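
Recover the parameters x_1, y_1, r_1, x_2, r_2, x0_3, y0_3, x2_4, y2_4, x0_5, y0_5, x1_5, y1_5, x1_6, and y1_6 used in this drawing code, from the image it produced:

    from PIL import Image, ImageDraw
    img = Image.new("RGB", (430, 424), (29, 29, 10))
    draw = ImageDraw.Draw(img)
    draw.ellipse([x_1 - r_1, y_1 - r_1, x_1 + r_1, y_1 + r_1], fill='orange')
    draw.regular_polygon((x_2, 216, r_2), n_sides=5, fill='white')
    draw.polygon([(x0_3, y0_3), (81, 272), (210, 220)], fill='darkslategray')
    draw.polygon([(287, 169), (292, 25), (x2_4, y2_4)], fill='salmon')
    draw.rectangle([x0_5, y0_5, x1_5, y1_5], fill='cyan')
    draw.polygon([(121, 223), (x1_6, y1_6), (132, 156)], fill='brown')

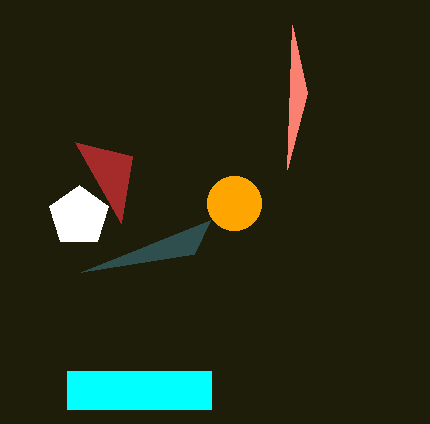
x_1 = 234, y_1 = 203, r_1 = 27, x_2 = 79, r_2 = 31, x0_3 = 194, y0_3 = 254, x2_4 = 307, y2_4 = 93, x0_5 = 67, y0_5 = 371, x1_5 = 211, y1_5 = 409, x1_6 = 75, y1_6 = 142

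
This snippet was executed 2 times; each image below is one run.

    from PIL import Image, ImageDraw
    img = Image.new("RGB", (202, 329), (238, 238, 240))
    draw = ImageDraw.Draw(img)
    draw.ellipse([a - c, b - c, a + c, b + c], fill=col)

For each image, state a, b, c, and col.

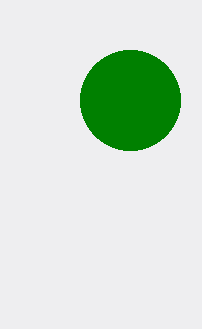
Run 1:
a = 130; b = 100; c = 50; col = 'green'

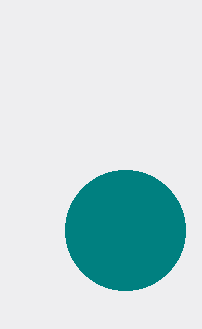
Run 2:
a = 125; b = 230; c = 60; col = 'teal'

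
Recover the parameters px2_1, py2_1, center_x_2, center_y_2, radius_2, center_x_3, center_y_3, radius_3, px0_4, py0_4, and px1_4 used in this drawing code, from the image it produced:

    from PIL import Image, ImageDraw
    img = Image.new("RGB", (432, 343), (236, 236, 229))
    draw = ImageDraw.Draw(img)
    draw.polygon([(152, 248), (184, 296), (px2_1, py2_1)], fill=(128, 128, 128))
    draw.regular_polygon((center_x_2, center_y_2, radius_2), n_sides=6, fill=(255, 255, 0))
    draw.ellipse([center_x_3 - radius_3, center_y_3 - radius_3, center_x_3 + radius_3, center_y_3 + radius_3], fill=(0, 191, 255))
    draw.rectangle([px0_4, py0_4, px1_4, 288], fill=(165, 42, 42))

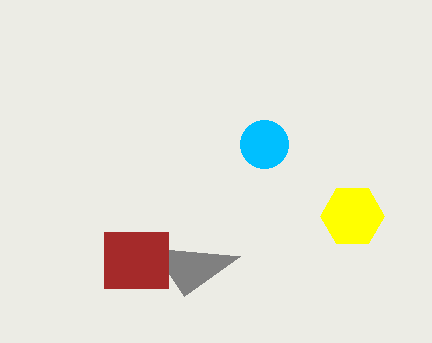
px2_1 = 240
py2_1 = 256
center_x_2 = 352
center_y_2 = 216
radius_2 = 32
center_x_3 = 264
center_y_3 = 144
radius_3 = 24
px0_4 = 104
py0_4 = 232
px1_4 = 168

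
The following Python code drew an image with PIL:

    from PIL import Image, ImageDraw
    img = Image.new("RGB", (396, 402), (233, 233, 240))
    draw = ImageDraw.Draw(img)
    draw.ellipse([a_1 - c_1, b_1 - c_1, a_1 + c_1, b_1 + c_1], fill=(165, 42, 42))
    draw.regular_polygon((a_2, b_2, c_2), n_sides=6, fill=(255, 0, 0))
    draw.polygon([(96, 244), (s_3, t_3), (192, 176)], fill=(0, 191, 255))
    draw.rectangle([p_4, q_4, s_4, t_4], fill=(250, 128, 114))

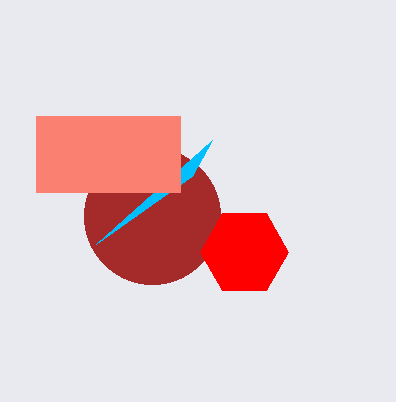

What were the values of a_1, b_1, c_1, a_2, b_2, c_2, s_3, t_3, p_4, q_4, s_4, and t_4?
a_1 = 152; b_1 = 216; c_1 = 68; a_2 = 244; b_2 = 252; c_2 = 44; s_3 = 212; t_3 = 140; p_4 = 36; q_4 = 116; s_4 = 180; t_4 = 192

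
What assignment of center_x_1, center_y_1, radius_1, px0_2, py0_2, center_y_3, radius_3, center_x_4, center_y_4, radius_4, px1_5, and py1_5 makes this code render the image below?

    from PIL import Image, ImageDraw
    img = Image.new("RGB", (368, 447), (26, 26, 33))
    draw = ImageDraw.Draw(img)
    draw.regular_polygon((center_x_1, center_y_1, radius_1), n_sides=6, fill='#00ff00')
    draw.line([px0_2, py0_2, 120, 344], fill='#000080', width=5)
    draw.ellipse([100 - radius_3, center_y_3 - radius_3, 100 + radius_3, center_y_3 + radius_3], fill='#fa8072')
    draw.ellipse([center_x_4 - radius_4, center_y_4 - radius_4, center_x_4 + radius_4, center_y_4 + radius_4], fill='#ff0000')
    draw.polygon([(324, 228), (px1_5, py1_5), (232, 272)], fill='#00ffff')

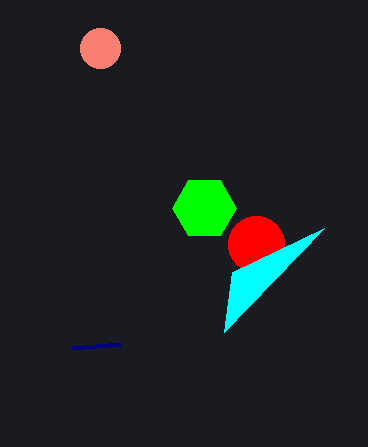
center_x_1 = 204; center_y_1 = 208; radius_1 = 32; px0_2 = 72; py0_2 = 348; center_y_3 = 48; radius_3 = 20; center_x_4 = 256; center_y_4 = 244; radius_4 = 28; px1_5 = 224; py1_5 = 332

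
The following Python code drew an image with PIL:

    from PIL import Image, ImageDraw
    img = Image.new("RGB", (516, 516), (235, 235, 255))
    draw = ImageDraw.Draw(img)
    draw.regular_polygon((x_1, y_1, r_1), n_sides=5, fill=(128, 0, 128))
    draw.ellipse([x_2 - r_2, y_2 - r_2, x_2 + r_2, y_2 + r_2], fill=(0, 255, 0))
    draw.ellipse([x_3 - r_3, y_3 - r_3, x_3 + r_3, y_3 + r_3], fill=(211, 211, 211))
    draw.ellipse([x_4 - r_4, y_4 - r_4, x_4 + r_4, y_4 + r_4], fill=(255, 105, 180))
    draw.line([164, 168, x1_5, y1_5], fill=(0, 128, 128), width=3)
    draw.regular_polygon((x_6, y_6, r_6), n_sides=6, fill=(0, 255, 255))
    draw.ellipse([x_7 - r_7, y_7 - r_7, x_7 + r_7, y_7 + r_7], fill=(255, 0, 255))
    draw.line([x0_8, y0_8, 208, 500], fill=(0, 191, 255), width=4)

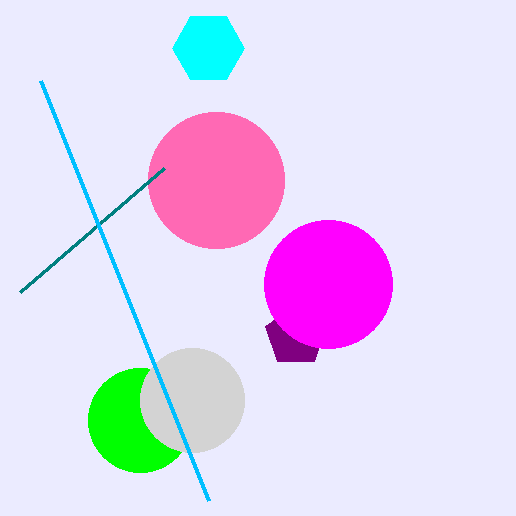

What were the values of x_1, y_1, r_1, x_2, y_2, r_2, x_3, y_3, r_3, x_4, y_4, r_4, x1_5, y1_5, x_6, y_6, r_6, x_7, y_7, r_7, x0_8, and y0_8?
x_1 = 296; y_1 = 336; r_1 = 32; x_2 = 140; y_2 = 420; r_2 = 52; x_3 = 192; y_3 = 400; r_3 = 52; x_4 = 216; y_4 = 180; r_4 = 68; x1_5 = 20; y1_5 = 292; x_6 = 208; y_6 = 48; r_6 = 36; x_7 = 328; y_7 = 284; r_7 = 64; x0_8 = 40; y0_8 = 80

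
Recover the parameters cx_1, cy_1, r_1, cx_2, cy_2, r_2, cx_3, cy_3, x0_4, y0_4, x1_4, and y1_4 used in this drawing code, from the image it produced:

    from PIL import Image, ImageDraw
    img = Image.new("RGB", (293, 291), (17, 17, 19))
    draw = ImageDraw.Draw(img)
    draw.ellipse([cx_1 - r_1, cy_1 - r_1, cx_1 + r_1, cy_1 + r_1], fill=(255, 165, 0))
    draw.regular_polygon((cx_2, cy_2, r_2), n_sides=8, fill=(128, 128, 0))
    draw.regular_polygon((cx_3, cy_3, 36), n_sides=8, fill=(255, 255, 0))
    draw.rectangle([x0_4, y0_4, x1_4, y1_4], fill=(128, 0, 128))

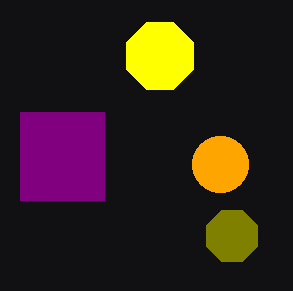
cx_1 = 220; cy_1 = 164; r_1 = 28; cx_2 = 232; cy_2 = 236; r_2 = 28; cx_3 = 160; cy_3 = 56; x0_4 = 20; y0_4 = 112; x1_4 = 104; y1_4 = 200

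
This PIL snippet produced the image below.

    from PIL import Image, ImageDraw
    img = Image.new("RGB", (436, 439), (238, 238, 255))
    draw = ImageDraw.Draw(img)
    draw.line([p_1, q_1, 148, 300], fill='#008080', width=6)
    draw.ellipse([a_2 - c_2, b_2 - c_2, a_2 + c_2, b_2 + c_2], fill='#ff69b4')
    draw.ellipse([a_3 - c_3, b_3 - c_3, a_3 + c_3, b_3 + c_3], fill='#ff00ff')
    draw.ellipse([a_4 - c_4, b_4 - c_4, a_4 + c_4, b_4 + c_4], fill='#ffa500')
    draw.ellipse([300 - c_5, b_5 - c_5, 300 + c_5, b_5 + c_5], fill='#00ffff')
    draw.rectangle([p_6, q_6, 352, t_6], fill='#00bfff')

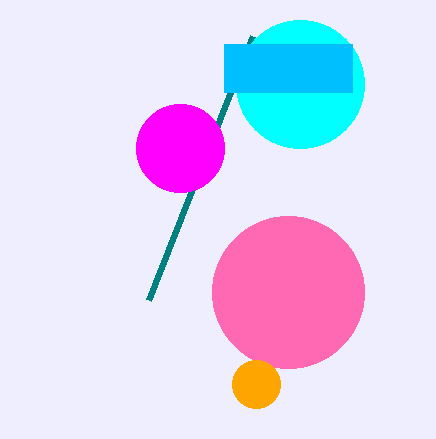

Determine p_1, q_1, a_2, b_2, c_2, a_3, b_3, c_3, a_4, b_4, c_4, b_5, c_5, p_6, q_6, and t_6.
p_1 = 252
q_1 = 36
a_2 = 288
b_2 = 292
c_2 = 76
a_3 = 180
b_3 = 148
c_3 = 44
a_4 = 256
b_4 = 384
c_4 = 24
b_5 = 84
c_5 = 64
p_6 = 224
q_6 = 44
t_6 = 92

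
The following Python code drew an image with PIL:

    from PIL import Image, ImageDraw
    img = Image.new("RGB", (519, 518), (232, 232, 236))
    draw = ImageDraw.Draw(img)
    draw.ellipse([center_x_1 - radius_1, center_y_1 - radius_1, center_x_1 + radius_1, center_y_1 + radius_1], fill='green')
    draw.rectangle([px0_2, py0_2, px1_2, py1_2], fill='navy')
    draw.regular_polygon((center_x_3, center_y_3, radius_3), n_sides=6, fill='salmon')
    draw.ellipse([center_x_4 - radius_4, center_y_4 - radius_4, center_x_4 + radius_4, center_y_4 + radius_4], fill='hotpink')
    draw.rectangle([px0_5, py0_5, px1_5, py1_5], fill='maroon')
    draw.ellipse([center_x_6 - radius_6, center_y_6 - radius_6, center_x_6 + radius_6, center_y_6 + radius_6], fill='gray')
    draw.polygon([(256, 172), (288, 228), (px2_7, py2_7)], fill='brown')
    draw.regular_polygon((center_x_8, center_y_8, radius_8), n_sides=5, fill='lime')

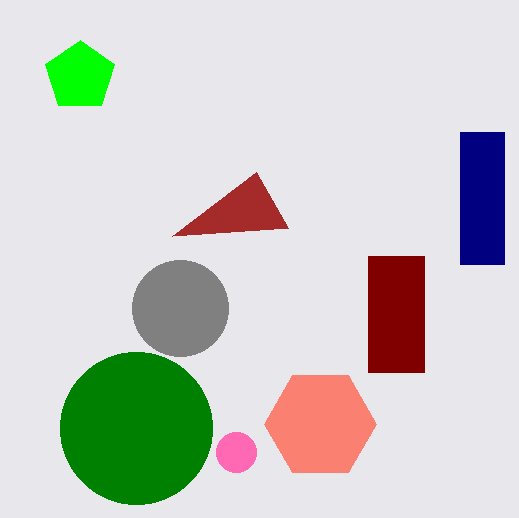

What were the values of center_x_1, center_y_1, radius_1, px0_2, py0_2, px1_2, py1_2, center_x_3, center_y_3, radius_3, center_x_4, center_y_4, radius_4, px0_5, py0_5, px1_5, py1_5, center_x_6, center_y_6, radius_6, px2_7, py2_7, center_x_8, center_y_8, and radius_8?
center_x_1 = 136
center_y_1 = 428
radius_1 = 76
px0_2 = 460
py0_2 = 132
px1_2 = 504
py1_2 = 264
center_x_3 = 320
center_y_3 = 424
radius_3 = 56
center_x_4 = 236
center_y_4 = 452
radius_4 = 20
px0_5 = 368
py0_5 = 256
px1_5 = 424
py1_5 = 372
center_x_6 = 180
center_y_6 = 308
radius_6 = 48
px2_7 = 172
py2_7 = 236
center_x_8 = 80
center_y_8 = 76
radius_8 = 36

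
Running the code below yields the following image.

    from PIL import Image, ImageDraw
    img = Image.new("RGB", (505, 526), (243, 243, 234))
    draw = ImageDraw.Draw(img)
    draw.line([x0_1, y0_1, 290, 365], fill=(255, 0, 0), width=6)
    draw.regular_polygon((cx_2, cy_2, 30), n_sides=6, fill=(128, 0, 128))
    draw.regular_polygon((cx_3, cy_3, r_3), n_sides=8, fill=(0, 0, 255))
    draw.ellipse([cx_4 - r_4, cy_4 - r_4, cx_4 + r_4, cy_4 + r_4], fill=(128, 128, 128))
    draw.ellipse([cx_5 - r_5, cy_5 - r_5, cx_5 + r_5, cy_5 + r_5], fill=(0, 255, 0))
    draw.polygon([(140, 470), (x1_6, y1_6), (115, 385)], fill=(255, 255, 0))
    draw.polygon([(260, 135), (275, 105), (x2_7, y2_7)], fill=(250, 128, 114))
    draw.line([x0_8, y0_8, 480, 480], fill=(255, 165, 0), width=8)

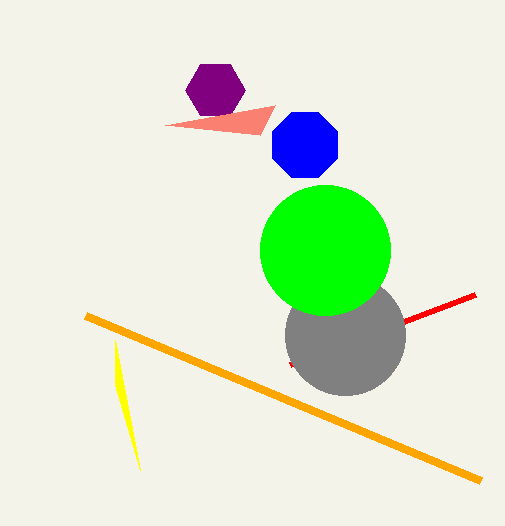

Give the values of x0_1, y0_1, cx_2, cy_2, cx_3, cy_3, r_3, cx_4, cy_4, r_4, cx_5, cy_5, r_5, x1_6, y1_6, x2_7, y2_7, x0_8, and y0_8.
x0_1 = 475
y0_1 = 295
cx_2 = 215
cy_2 = 90
cx_3 = 305
cy_3 = 145
r_3 = 35
cx_4 = 345
cy_4 = 335
r_4 = 60
cx_5 = 325
cy_5 = 250
r_5 = 65
x1_6 = 115
y1_6 = 340
x2_7 = 165
y2_7 = 125
x0_8 = 85
y0_8 = 315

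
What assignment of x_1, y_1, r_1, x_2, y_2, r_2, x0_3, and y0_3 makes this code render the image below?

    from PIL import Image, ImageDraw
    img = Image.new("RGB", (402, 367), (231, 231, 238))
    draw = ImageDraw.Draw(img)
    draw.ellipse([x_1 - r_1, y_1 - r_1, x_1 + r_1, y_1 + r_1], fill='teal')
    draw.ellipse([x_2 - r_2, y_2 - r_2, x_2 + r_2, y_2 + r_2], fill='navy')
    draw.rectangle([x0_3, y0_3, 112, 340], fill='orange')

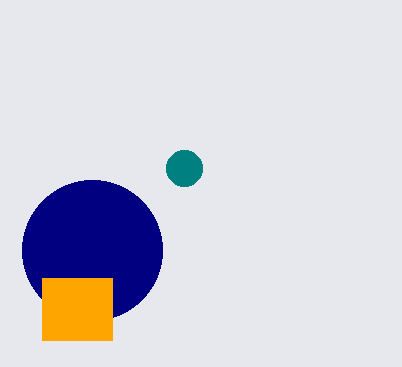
x_1 = 184
y_1 = 168
r_1 = 18
x_2 = 92
y_2 = 250
r_2 = 70
x0_3 = 42
y0_3 = 278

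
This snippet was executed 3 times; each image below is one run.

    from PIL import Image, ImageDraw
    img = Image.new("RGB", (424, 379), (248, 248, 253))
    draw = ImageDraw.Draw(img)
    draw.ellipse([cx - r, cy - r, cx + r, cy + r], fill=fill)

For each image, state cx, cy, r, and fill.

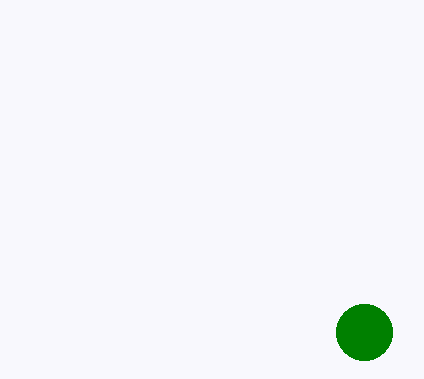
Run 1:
cx = 364; cy = 332; r = 28; fill = 'green'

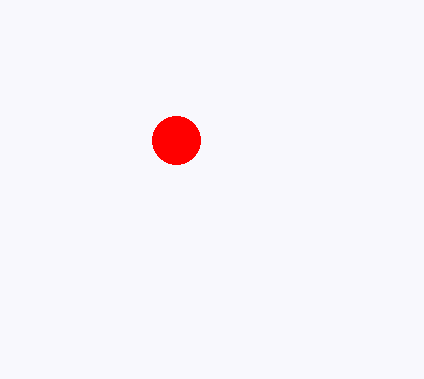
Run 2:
cx = 176
cy = 140
r = 24
fill = 'red'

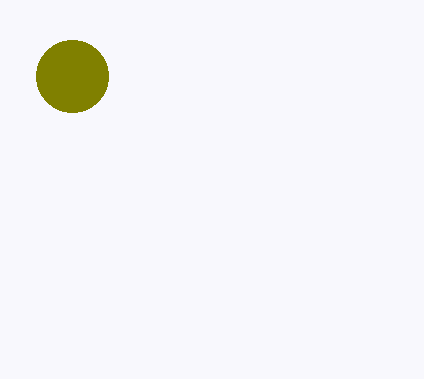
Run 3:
cx = 72, cy = 76, r = 36, fill = 'olive'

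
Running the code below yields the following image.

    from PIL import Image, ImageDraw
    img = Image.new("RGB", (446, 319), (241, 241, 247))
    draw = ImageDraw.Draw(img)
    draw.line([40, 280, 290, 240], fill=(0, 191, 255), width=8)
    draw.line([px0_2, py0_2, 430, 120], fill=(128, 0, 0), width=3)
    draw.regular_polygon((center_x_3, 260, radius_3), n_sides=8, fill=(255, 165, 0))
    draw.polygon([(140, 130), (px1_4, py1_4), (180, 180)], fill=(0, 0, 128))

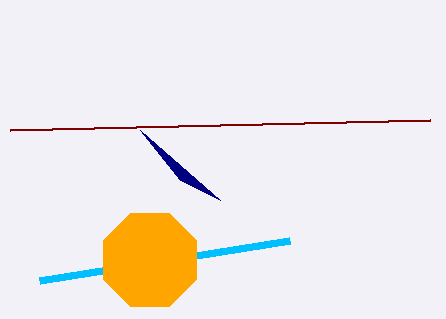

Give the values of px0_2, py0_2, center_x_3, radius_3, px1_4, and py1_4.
px0_2 = 10; py0_2 = 130; center_x_3 = 150; radius_3 = 50; px1_4 = 220; py1_4 = 200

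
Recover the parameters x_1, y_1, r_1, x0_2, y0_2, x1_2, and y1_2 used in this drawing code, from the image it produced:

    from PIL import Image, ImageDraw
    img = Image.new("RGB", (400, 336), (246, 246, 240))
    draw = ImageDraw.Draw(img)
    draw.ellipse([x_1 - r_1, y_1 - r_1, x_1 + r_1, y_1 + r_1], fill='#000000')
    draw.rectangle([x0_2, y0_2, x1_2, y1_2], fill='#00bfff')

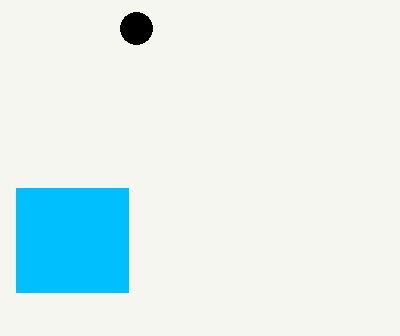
x_1 = 136, y_1 = 28, r_1 = 16, x0_2 = 16, y0_2 = 188, x1_2 = 128, y1_2 = 292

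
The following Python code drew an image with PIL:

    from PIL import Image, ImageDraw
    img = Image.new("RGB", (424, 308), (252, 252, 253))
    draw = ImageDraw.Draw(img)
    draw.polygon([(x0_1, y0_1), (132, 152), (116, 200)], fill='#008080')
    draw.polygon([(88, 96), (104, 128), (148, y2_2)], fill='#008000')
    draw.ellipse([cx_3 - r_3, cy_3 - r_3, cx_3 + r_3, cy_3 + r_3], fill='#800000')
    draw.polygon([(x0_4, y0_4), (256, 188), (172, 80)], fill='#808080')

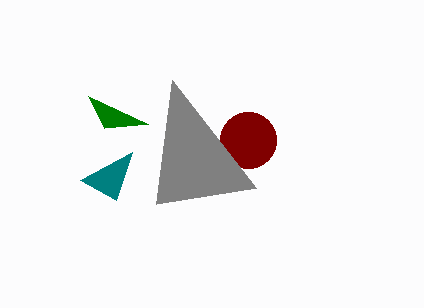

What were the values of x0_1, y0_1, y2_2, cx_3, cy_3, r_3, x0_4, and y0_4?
x0_1 = 80, y0_1 = 180, y2_2 = 124, cx_3 = 248, cy_3 = 140, r_3 = 28, x0_4 = 156, y0_4 = 204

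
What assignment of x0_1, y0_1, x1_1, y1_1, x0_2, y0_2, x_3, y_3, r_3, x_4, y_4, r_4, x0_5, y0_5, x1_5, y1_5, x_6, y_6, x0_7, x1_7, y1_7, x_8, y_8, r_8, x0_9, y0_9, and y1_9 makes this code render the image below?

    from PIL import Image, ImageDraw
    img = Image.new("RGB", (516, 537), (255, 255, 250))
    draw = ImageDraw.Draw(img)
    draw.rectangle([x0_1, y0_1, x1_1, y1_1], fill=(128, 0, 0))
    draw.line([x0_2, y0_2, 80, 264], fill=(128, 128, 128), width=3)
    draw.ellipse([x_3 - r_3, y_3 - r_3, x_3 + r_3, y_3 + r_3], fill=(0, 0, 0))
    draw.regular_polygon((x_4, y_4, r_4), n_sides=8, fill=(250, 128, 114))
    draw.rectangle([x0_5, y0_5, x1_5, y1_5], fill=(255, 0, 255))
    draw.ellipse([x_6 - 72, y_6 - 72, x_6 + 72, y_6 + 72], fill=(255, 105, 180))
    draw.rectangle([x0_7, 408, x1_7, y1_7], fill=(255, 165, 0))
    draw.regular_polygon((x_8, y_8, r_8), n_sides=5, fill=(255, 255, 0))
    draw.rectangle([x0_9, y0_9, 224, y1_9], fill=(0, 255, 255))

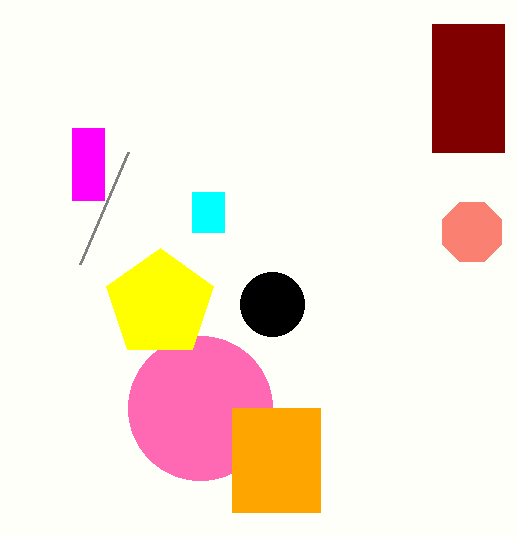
x0_1 = 432, y0_1 = 24, x1_1 = 504, y1_1 = 152, x0_2 = 128, y0_2 = 152, x_3 = 272, y_3 = 304, r_3 = 32, x_4 = 472, y_4 = 232, r_4 = 32, x0_5 = 72, y0_5 = 128, x1_5 = 104, y1_5 = 200, x_6 = 200, y_6 = 408, x0_7 = 232, x1_7 = 320, y1_7 = 512, x_8 = 160, y_8 = 304, r_8 = 56, x0_9 = 192, y0_9 = 192, y1_9 = 232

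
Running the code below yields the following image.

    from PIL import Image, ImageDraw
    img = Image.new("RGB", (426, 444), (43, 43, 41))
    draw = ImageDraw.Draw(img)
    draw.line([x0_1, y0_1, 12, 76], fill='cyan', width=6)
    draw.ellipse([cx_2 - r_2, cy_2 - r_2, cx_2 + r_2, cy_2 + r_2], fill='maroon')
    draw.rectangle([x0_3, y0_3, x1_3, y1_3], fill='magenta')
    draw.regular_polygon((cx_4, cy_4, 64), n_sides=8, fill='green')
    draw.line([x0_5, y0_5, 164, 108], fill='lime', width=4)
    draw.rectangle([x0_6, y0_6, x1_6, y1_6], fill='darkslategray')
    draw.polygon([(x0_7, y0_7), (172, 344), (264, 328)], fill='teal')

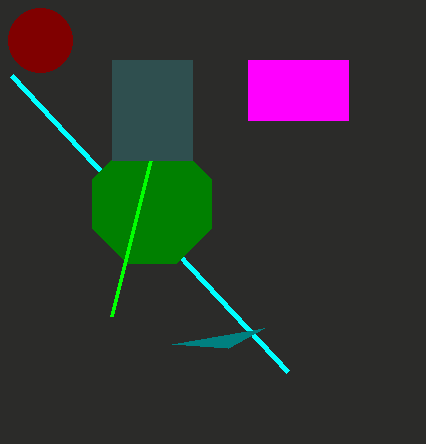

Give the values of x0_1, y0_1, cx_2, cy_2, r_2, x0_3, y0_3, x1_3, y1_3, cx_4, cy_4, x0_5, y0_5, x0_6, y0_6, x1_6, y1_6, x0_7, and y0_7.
x0_1 = 288, y0_1 = 372, cx_2 = 40, cy_2 = 40, r_2 = 32, x0_3 = 248, y0_3 = 60, x1_3 = 348, y1_3 = 120, cx_4 = 152, cy_4 = 204, x0_5 = 112, y0_5 = 316, x0_6 = 112, y0_6 = 60, x1_6 = 192, y1_6 = 160, x0_7 = 228, y0_7 = 348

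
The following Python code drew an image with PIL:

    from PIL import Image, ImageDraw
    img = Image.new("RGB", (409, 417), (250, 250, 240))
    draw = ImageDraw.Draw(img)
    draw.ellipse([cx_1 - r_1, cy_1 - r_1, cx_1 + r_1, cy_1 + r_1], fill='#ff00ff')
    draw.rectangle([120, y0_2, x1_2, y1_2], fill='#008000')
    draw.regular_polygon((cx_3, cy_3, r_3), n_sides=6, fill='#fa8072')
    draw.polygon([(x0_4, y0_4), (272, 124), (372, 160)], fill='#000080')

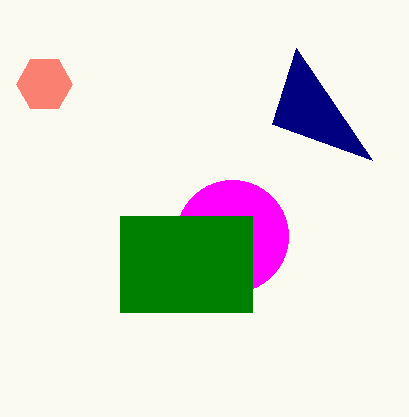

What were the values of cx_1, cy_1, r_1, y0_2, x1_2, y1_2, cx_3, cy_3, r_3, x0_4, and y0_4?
cx_1 = 232; cy_1 = 236; r_1 = 56; y0_2 = 216; x1_2 = 252; y1_2 = 312; cx_3 = 44; cy_3 = 84; r_3 = 28; x0_4 = 296; y0_4 = 48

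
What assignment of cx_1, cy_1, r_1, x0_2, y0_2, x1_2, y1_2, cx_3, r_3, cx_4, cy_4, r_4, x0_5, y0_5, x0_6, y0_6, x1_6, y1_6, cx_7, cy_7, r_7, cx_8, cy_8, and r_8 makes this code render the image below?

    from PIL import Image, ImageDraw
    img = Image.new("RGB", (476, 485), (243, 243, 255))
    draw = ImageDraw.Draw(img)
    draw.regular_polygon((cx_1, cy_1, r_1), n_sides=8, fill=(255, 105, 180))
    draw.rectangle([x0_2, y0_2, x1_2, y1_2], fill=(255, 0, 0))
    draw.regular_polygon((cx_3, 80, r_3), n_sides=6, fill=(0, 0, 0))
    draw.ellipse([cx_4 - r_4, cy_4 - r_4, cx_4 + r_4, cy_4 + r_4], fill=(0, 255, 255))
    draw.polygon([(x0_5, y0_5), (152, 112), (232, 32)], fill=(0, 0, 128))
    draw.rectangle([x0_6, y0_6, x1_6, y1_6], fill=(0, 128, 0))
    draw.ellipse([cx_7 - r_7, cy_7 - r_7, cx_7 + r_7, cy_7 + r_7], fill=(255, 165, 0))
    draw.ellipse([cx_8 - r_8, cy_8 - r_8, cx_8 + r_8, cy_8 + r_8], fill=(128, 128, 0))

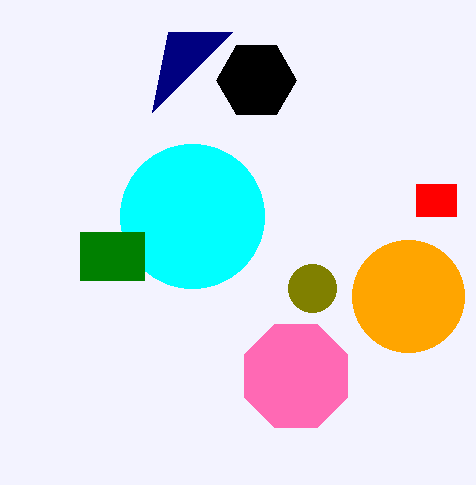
cx_1 = 296, cy_1 = 376, r_1 = 56, x0_2 = 416, y0_2 = 184, x1_2 = 456, y1_2 = 216, cx_3 = 256, r_3 = 40, cx_4 = 192, cy_4 = 216, r_4 = 72, x0_5 = 168, y0_5 = 32, x0_6 = 80, y0_6 = 232, x1_6 = 144, y1_6 = 280, cx_7 = 408, cy_7 = 296, r_7 = 56, cx_8 = 312, cy_8 = 288, r_8 = 24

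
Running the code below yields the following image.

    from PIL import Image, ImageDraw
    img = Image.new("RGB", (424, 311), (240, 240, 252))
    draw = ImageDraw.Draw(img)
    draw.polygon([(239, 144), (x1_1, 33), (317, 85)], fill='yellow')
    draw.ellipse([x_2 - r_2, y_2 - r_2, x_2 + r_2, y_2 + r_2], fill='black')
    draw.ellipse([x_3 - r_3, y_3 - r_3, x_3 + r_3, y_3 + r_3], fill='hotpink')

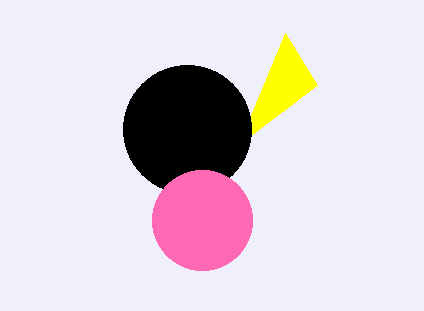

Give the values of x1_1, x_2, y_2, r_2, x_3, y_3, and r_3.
x1_1 = 285
x_2 = 187
y_2 = 129
r_2 = 64
x_3 = 202
y_3 = 220
r_3 = 50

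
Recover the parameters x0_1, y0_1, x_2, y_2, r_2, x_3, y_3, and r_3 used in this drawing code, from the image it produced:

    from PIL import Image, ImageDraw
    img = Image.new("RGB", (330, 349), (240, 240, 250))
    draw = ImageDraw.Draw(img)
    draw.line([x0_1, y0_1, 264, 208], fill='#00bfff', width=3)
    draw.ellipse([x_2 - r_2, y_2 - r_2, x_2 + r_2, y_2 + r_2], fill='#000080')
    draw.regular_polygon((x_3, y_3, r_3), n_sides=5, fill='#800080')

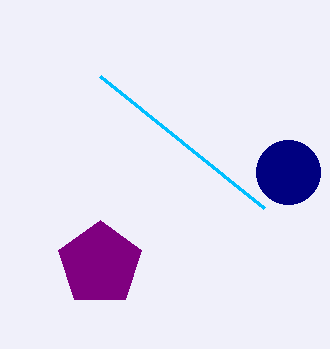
x0_1 = 100
y0_1 = 76
x_2 = 288
y_2 = 172
r_2 = 32
x_3 = 100
y_3 = 264
r_3 = 44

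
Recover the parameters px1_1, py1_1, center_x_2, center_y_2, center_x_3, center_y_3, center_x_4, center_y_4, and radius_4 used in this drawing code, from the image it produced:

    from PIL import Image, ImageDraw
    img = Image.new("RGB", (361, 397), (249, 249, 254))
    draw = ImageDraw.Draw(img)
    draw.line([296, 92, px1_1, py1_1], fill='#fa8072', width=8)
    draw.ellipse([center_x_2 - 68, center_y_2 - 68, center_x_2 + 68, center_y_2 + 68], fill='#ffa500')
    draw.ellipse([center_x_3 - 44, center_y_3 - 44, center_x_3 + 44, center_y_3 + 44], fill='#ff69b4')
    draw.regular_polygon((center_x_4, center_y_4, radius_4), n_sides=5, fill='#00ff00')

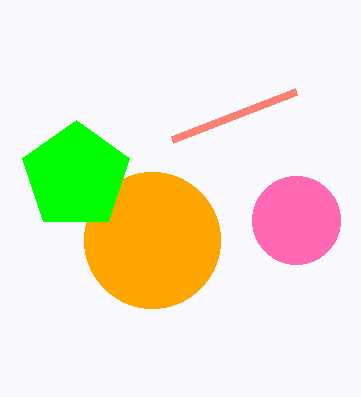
px1_1 = 172, py1_1 = 140, center_x_2 = 152, center_y_2 = 240, center_x_3 = 296, center_y_3 = 220, center_x_4 = 76, center_y_4 = 176, radius_4 = 56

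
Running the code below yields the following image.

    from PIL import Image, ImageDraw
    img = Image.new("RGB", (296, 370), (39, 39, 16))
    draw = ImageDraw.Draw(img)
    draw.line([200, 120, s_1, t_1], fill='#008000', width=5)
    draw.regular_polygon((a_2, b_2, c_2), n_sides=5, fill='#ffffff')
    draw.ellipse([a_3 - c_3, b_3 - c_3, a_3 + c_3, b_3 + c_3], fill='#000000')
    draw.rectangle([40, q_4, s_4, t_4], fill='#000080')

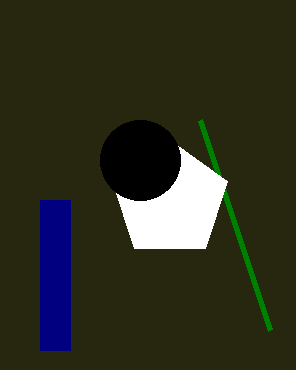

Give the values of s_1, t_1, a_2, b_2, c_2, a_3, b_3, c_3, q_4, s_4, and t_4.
s_1 = 270
t_1 = 330
a_2 = 170
b_2 = 200
c_2 = 60
a_3 = 140
b_3 = 160
c_3 = 40
q_4 = 200
s_4 = 70
t_4 = 350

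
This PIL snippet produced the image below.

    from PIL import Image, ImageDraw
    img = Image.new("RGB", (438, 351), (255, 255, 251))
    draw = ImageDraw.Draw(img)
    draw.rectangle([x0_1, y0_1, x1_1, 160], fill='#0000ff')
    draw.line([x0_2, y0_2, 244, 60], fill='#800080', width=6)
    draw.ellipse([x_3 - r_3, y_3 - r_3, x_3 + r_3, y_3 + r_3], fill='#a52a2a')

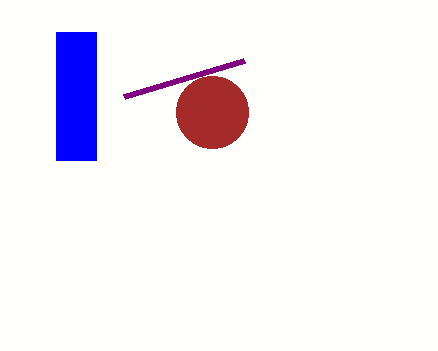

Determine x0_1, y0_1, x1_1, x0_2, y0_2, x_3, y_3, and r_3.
x0_1 = 56, y0_1 = 32, x1_1 = 96, x0_2 = 124, y0_2 = 96, x_3 = 212, y_3 = 112, r_3 = 36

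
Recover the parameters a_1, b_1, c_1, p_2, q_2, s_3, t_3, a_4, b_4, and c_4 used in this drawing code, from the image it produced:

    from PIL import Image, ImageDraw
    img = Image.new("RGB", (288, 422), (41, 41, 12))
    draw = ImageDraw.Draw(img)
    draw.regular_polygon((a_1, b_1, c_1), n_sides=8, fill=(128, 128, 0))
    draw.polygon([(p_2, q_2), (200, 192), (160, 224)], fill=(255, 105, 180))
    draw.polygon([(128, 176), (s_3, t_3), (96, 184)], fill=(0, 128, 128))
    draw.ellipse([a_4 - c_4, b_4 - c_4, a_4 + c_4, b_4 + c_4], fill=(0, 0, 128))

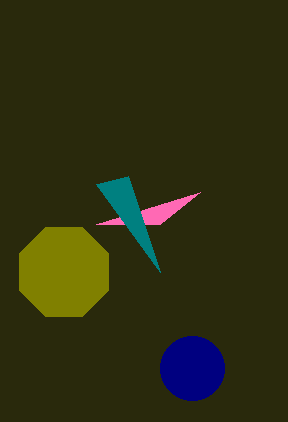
a_1 = 64
b_1 = 272
c_1 = 48
p_2 = 96
q_2 = 224
s_3 = 160
t_3 = 272
a_4 = 192
b_4 = 368
c_4 = 32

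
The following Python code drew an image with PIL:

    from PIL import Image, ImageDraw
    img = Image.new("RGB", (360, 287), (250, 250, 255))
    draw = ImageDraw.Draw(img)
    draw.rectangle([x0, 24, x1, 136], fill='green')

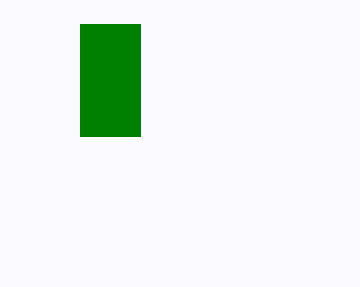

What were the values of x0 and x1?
x0 = 80, x1 = 140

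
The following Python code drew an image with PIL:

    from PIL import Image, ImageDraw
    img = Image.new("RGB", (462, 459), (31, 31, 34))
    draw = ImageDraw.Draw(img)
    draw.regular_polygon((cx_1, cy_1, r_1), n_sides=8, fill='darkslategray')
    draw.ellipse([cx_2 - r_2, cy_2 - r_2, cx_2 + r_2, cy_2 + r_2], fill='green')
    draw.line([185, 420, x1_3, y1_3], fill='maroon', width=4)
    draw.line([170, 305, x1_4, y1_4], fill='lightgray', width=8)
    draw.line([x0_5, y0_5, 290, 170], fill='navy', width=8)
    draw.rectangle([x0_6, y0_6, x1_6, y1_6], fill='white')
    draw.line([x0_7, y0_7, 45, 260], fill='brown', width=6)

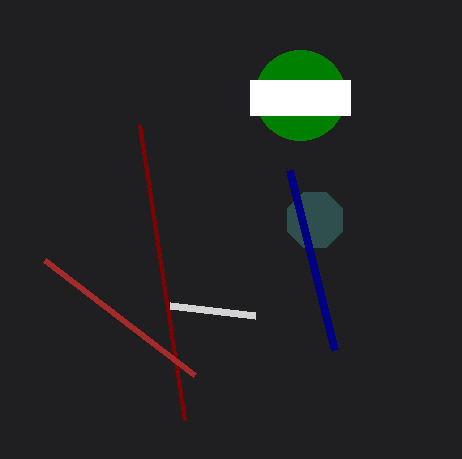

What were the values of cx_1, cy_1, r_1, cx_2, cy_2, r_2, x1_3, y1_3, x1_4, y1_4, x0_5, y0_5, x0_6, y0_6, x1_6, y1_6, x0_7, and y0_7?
cx_1 = 315; cy_1 = 220; r_1 = 30; cx_2 = 300; cy_2 = 95; r_2 = 45; x1_3 = 140; y1_3 = 125; x1_4 = 255; y1_4 = 315; x0_5 = 335; y0_5 = 350; x0_6 = 250; y0_6 = 80; x1_6 = 350; y1_6 = 115; x0_7 = 195; y0_7 = 375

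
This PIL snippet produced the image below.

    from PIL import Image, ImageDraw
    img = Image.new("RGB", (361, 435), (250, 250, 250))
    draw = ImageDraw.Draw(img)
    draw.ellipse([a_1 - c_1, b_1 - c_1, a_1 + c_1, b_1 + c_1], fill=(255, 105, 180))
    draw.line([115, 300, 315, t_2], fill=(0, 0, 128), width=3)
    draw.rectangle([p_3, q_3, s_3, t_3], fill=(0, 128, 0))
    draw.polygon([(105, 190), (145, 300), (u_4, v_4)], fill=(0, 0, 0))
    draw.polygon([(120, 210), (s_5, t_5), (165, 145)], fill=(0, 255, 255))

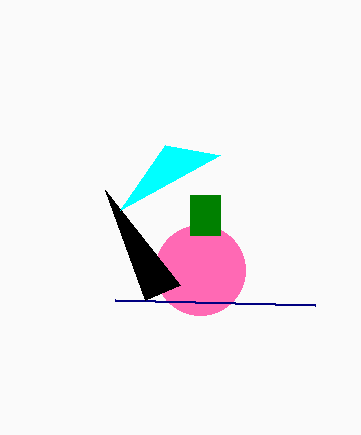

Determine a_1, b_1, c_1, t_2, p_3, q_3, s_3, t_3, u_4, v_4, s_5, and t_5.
a_1 = 200; b_1 = 270; c_1 = 45; t_2 = 305; p_3 = 190; q_3 = 195; s_3 = 220; t_3 = 235; u_4 = 180; v_4 = 285; s_5 = 220; t_5 = 155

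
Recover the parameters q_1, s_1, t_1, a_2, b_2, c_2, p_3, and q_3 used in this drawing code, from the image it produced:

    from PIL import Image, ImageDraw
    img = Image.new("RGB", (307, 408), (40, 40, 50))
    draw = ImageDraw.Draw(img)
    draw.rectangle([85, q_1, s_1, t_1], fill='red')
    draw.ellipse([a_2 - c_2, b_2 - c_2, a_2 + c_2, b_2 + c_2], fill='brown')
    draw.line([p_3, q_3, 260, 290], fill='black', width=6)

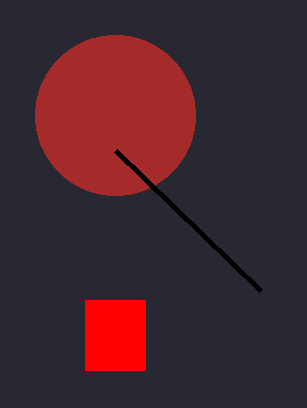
q_1 = 300, s_1 = 145, t_1 = 370, a_2 = 115, b_2 = 115, c_2 = 80, p_3 = 115, q_3 = 150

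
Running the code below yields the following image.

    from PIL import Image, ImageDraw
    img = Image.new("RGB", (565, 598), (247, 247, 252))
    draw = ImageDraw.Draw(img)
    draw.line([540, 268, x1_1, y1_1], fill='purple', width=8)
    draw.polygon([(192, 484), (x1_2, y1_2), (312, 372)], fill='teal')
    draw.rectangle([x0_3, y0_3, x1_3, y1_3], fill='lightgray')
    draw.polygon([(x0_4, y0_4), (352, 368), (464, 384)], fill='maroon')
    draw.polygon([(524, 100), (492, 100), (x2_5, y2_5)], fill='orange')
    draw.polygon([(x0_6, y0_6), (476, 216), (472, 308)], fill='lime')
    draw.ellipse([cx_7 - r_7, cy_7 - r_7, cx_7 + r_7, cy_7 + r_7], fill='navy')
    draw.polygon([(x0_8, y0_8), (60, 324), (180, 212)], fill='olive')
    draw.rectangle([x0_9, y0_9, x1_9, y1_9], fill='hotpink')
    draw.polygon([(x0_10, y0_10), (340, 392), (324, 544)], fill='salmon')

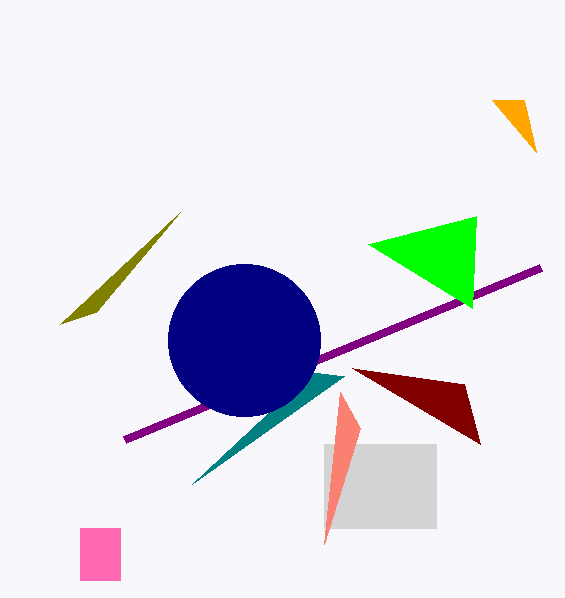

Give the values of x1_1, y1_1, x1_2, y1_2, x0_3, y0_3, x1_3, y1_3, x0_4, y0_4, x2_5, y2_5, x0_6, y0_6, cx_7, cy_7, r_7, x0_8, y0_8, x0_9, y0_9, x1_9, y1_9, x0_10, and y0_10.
x1_1 = 124
y1_1 = 440
x1_2 = 344
y1_2 = 376
x0_3 = 324
y0_3 = 444
x1_3 = 436
y1_3 = 528
x0_4 = 480
y0_4 = 444
x2_5 = 536
y2_5 = 152
x0_6 = 368
y0_6 = 244
cx_7 = 244
cy_7 = 340
r_7 = 76
x0_8 = 96
y0_8 = 312
x0_9 = 80
y0_9 = 528
x1_9 = 120
y1_9 = 580
x0_10 = 360
y0_10 = 428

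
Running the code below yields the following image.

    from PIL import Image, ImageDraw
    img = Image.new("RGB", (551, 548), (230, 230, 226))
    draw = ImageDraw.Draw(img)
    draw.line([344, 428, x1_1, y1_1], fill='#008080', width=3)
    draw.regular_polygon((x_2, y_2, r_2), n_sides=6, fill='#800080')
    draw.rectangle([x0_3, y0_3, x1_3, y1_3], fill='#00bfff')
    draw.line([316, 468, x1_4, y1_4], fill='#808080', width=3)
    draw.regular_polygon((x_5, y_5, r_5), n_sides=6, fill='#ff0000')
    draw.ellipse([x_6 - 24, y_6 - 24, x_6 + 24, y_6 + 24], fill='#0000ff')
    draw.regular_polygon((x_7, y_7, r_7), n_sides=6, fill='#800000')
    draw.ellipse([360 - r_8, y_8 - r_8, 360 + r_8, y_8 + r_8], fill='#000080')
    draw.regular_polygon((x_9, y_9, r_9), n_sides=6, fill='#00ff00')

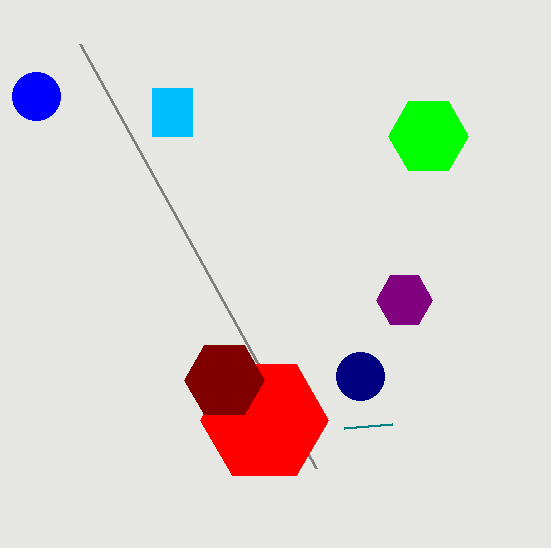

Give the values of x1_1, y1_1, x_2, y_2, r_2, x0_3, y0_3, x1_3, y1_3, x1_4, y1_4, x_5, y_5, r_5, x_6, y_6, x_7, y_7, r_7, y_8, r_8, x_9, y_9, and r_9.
x1_1 = 392
y1_1 = 424
x_2 = 404
y_2 = 300
r_2 = 28
x0_3 = 152
y0_3 = 88
x1_3 = 192
y1_3 = 136
x1_4 = 80
y1_4 = 44
x_5 = 264
y_5 = 420
r_5 = 64
x_6 = 36
y_6 = 96
x_7 = 224
y_7 = 380
r_7 = 40
y_8 = 376
r_8 = 24
x_9 = 428
y_9 = 136
r_9 = 40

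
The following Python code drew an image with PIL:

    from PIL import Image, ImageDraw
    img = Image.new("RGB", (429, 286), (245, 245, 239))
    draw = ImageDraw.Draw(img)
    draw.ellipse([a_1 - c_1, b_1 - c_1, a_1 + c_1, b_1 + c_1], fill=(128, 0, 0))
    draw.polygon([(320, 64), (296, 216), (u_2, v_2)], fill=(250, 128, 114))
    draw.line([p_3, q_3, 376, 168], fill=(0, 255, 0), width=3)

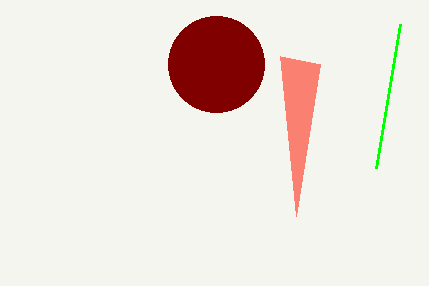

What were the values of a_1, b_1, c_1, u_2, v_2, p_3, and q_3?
a_1 = 216
b_1 = 64
c_1 = 48
u_2 = 280
v_2 = 56
p_3 = 400
q_3 = 24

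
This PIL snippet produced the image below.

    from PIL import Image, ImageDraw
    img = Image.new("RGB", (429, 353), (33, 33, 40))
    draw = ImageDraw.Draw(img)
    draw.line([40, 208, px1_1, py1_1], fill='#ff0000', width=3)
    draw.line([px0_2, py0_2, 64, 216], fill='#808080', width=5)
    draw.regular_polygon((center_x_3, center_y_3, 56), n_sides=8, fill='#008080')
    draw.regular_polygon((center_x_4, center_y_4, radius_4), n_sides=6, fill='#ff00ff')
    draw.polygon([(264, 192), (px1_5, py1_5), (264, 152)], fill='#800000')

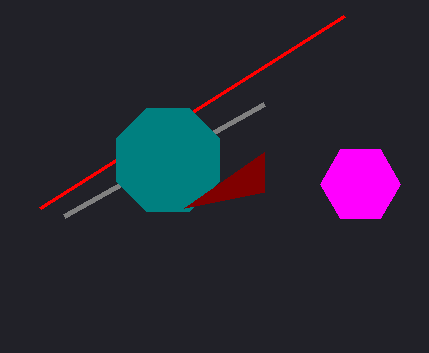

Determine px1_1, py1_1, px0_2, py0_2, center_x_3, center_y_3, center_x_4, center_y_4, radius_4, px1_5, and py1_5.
px1_1 = 344, py1_1 = 16, px0_2 = 264, py0_2 = 104, center_x_3 = 168, center_y_3 = 160, center_x_4 = 360, center_y_4 = 184, radius_4 = 40, px1_5 = 184, py1_5 = 208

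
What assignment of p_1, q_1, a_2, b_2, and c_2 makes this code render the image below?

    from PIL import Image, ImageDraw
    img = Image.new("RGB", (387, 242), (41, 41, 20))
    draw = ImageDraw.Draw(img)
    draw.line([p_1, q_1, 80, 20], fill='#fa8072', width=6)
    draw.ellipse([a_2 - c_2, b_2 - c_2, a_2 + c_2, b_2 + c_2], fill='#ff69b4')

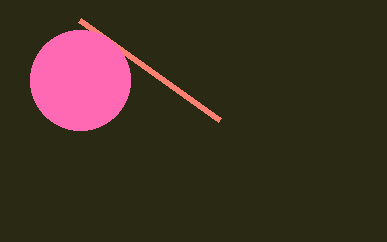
p_1 = 220, q_1 = 120, a_2 = 80, b_2 = 80, c_2 = 50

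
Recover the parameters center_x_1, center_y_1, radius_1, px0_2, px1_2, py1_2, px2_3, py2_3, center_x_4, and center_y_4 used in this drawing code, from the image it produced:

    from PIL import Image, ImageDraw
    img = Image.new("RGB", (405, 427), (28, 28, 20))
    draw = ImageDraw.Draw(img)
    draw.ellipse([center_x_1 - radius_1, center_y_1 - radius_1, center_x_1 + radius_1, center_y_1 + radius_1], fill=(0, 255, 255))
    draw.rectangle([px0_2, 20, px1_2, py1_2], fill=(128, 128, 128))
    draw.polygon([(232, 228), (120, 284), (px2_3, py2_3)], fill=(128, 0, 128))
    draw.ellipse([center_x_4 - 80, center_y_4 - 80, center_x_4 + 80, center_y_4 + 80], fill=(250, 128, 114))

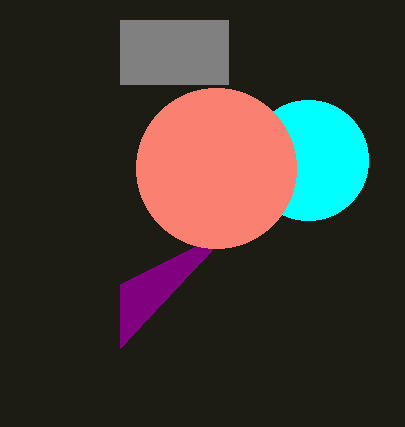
center_x_1 = 308
center_y_1 = 160
radius_1 = 60
px0_2 = 120
px1_2 = 228
py1_2 = 84
px2_3 = 120
py2_3 = 348
center_x_4 = 216
center_y_4 = 168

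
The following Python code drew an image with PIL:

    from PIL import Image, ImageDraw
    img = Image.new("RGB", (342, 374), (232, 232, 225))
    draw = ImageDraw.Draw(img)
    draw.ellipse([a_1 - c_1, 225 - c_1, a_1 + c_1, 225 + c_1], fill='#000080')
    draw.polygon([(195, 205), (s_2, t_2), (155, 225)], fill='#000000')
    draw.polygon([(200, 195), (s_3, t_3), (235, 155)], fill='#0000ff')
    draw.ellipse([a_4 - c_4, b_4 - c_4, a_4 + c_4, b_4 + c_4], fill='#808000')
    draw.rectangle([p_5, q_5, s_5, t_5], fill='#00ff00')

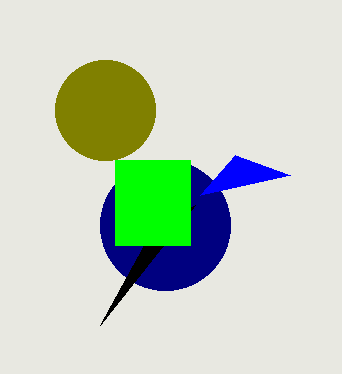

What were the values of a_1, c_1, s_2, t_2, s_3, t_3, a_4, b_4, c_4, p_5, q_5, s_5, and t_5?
a_1 = 165
c_1 = 65
s_2 = 100
t_2 = 325
s_3 = 290
t_3 = 175
a_4 = 105
b_4 = 110
c_4 = 50
p_5 = 115
q_5 = 160
s_5 = 190
t_5 = 245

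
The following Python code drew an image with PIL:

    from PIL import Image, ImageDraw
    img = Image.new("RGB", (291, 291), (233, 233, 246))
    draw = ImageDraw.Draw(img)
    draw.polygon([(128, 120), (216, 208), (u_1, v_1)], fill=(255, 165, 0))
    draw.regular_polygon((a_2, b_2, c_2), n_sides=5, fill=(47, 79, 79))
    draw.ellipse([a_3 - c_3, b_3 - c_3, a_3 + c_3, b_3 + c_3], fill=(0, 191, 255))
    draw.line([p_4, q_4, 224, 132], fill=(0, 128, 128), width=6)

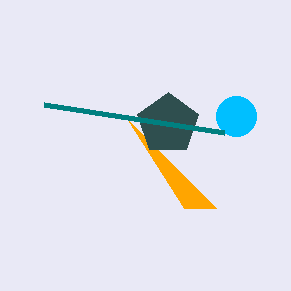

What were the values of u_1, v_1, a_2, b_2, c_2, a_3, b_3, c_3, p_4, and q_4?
u_1 = 184
v_1 = 208
a_2 = 168
b_2 = 124
c_2 = 32
a_3 = 236
b_3 = 116
c_3 = 20
p_4 = 44
q_4 = 104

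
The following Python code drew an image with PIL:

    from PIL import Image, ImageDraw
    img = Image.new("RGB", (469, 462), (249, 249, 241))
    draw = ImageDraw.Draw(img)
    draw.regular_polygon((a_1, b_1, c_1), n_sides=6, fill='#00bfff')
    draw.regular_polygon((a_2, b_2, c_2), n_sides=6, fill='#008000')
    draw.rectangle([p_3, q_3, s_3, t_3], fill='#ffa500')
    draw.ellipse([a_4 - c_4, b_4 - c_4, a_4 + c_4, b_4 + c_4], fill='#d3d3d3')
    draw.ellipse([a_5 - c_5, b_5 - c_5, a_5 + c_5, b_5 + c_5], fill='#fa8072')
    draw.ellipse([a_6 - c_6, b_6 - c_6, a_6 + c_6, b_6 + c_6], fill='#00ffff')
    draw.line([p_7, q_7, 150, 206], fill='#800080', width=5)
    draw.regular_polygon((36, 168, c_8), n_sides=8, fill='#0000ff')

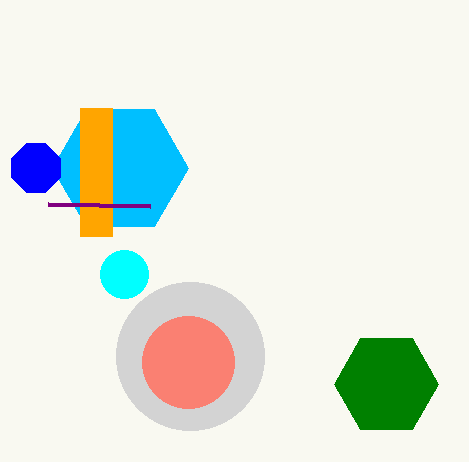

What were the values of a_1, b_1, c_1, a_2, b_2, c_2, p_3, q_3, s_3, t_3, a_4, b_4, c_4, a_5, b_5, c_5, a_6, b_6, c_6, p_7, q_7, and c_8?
a_1 = 120
b_1 = 168
c_1 = 68
a_2 = 386
b_2 = 384
c_2 = 52
p_3 = 80
q_3 = 108
s_3 = 112
t_3 = 236
a_4 = 190
b_4 = 356
c_4 = 74
a_5 = 188
b_5 = 362
c_5 = 46
a_6 = 124
b_6 = 274
c_6 = 24
p_7 = 48
q_7 = 204
c_8 = 26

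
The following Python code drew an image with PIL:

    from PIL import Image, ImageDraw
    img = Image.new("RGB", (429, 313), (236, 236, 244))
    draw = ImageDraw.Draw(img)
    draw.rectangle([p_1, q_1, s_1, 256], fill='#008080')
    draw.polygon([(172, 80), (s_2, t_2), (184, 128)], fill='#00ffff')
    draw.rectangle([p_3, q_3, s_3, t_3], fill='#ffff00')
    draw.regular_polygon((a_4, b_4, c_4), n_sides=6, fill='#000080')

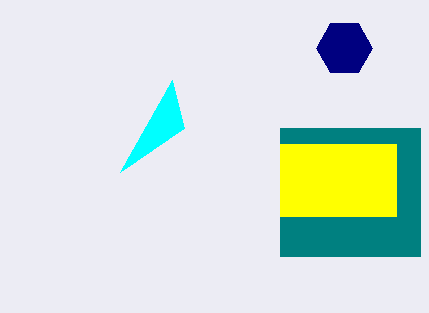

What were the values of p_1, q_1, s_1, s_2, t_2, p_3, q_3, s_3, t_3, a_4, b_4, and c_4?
p_1 = 280, q_1 = 128, s_1 = 420, s_2 = 120, t_2 = 172, p_3 = 280, q_3 = 144, s_3 = 396, t_3 = 216, a_4 = 344, b_4 = 48, c_4 = 28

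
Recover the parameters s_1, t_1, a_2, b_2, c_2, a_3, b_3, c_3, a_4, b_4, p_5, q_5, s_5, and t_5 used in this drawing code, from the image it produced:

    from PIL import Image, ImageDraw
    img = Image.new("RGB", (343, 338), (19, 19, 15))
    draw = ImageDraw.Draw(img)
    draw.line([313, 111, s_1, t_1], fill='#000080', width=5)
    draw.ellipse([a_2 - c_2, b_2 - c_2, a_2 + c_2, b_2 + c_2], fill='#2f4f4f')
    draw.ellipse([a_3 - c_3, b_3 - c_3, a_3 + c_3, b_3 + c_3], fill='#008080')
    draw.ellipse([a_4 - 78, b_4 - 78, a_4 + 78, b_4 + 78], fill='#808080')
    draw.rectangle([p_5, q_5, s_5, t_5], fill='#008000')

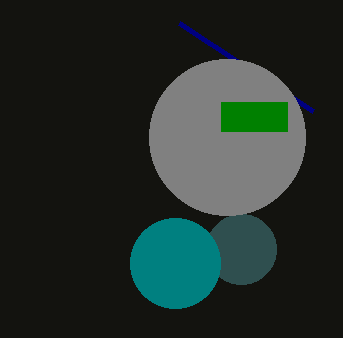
s_1 = 179, t_1 = 23, a_2 = 241, b_2 = 249, c_2 = 35, a_3 = 175, b_3 = 263, c_3 = 45, a_4 = 227, b_4 = 137, p_5 = 221, q_5 = 102, s_5 = 287, t_5 = 131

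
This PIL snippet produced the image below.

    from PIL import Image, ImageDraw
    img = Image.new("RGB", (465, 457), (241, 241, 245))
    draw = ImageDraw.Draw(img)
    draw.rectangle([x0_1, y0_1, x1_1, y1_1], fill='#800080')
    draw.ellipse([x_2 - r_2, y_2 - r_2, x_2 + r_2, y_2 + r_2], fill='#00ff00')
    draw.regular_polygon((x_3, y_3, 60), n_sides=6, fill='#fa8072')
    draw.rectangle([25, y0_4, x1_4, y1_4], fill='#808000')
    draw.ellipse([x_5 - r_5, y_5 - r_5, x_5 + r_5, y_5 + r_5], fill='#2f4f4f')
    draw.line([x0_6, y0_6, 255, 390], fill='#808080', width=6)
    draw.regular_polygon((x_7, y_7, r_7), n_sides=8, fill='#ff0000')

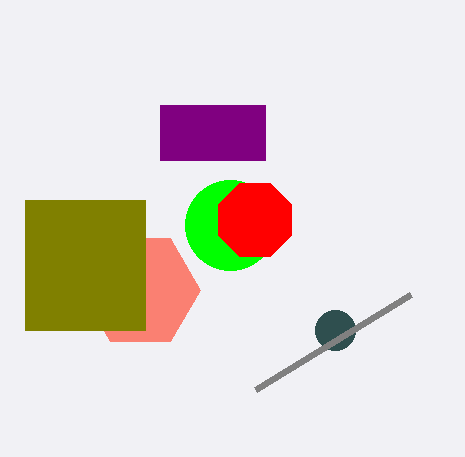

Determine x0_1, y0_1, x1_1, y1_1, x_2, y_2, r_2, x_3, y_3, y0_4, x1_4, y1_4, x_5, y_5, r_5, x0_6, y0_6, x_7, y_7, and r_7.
x0_1 = 160; y0_1 = 105; x1_1 = 265; y1_1 = 160; x_2 = 230; y_2 = 225; r_2 = 45; x_3 = 140; y_3 = 290; y0_4 = 200; x1_4 = 145; y1_4 = 330; x_5 = 335; y_5 = 330; r_5 = 20; x0_6 = 410; y0_6 = 295; x_7 = 255; y_7 = 220; r_7 = 40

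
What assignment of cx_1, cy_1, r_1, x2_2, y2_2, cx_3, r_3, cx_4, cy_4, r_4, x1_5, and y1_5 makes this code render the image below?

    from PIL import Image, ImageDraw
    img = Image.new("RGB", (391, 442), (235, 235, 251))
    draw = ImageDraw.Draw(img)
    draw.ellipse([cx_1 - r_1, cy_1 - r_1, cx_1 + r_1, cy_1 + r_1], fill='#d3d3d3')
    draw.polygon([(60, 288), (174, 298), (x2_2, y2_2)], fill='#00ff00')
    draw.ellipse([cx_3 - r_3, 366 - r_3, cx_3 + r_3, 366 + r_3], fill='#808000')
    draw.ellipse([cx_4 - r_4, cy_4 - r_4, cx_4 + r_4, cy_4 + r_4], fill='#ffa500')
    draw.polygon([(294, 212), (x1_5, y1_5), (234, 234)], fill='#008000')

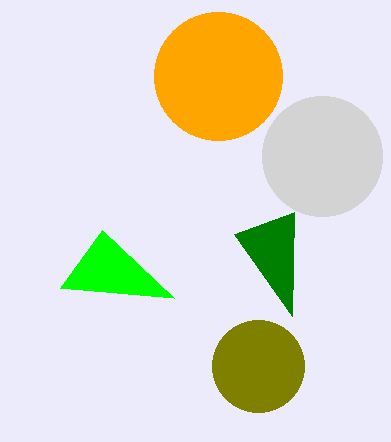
cx_1 = 322
cy_1 = 156
r_1 = 60
x2_2 = 102
y2_2 = 230
cx_3 = 258
r_3 = 46
cx_4 = 218
cy_4 = 76
r_4 = 64
x1_5 = 292
y1_5 = 316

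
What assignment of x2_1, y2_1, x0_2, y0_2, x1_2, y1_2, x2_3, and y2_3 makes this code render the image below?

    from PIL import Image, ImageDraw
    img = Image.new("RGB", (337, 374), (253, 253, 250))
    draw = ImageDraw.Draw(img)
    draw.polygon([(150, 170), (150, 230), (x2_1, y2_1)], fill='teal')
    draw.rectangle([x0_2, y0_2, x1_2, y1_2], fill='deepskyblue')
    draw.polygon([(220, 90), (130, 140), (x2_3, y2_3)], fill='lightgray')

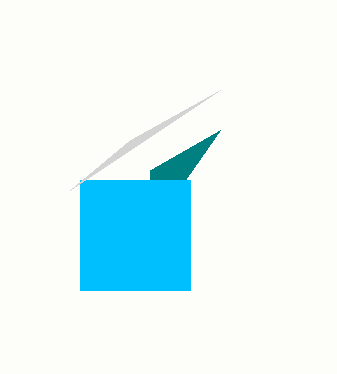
x2_1 = 220
y2_1 = 130
x0_2 = 80
y0_2 = 180
x1_2 = 190
y1_2 = 290
x2_3 = 70
y2_3 = 190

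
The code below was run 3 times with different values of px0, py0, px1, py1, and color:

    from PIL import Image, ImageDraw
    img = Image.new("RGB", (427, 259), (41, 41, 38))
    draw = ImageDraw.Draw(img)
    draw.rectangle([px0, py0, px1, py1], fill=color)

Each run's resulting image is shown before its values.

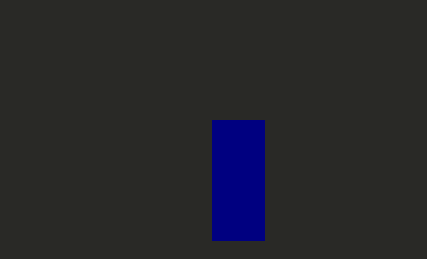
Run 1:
px0 = 212
py0 = 120
px1 = 264
py1 = 240
color = 'navy'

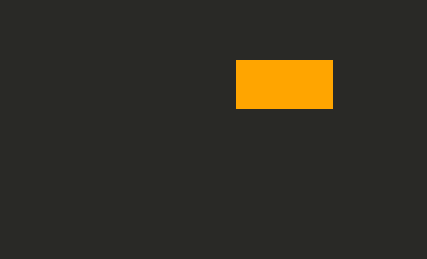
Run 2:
px0 = 236; py0 = 60; px1 = 332; py1 = 108; color = 'orange'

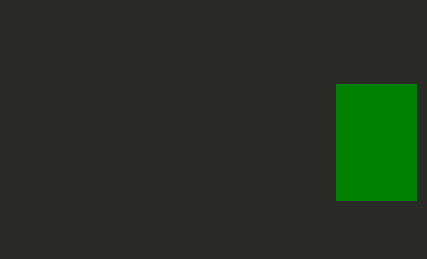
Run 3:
px0 = 336, py0 = 84, px1 = 416, py1 = 200, color = 'green'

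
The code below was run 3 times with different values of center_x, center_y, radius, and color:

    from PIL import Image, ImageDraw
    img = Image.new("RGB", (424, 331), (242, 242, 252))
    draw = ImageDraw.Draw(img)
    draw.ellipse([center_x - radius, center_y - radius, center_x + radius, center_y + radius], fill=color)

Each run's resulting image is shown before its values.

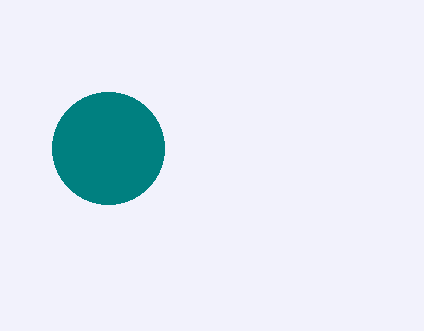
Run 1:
center_x = 108
center_y = 148
radius = 56
color = 'teal'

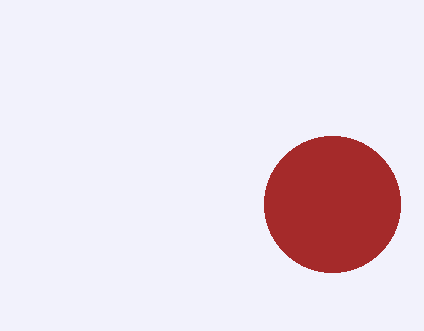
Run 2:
center_x = 332
center_y = 204
radius = 68
color = 'brown'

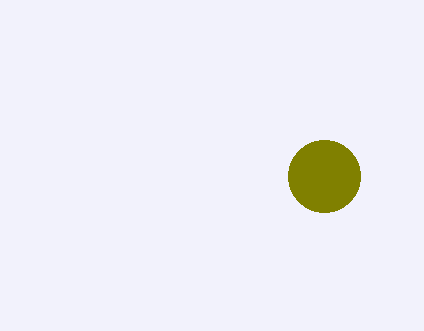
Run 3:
center_x = 324; center_y = 176; radius = 36; color = 'olive'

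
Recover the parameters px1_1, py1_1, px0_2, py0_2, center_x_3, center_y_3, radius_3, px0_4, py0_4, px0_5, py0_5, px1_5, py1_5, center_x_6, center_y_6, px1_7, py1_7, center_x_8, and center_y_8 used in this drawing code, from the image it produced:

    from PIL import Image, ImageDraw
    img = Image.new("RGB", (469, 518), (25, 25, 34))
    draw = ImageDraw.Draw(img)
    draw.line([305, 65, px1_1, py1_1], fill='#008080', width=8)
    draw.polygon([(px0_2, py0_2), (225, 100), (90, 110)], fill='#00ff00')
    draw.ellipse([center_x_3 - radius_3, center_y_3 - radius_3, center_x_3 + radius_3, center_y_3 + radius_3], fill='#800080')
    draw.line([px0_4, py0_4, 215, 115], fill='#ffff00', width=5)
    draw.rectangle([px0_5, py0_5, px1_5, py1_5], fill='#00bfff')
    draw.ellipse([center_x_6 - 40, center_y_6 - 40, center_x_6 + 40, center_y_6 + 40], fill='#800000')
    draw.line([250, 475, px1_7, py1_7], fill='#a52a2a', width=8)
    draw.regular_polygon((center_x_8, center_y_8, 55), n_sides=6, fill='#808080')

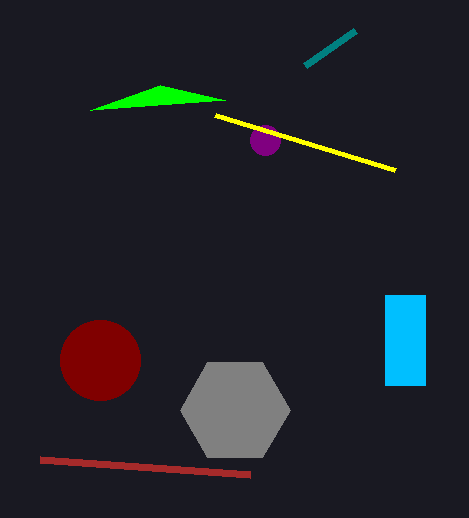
px1_1 = 355; py1_1 = 30; px0_2 = 160; py0_2 = 85; center_x_3 = 265; center_y_3 = 140; radius_3 = 15; px0_4 = 395; py0_4 = 170; px0_5 = 385; py0_5 = 295; px1_5 = 425; py1_5 = 385; center_x_6 = 100; center_y_6 = 360; px1_7 = 40; py1_7 = 460; center_x_8 = 235; center_y_8 = 410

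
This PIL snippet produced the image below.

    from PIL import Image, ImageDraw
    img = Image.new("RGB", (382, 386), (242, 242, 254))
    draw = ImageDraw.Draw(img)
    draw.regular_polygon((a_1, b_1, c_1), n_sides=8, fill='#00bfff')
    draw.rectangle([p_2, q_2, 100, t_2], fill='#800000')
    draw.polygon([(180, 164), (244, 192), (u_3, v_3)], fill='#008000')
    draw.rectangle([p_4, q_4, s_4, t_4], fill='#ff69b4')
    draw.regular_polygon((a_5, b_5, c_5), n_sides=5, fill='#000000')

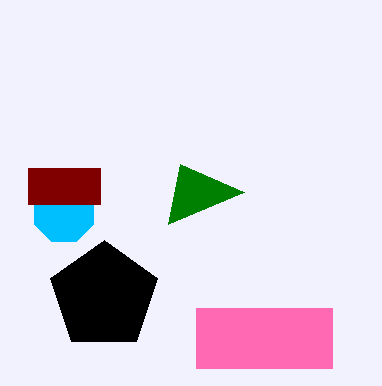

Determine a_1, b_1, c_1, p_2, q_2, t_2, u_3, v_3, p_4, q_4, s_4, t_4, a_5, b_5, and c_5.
a_1 = 64
b_1 = 212
c_1 = 32
p_2 = 28
q_2 = 168
t_2 = 204
u_3 = 168
v_3 = 224
p_4 = 196
q_4 = 308
s_4 = 332
t_4 = 368
a_5 = 104
b_5 = 296
c_5 = 56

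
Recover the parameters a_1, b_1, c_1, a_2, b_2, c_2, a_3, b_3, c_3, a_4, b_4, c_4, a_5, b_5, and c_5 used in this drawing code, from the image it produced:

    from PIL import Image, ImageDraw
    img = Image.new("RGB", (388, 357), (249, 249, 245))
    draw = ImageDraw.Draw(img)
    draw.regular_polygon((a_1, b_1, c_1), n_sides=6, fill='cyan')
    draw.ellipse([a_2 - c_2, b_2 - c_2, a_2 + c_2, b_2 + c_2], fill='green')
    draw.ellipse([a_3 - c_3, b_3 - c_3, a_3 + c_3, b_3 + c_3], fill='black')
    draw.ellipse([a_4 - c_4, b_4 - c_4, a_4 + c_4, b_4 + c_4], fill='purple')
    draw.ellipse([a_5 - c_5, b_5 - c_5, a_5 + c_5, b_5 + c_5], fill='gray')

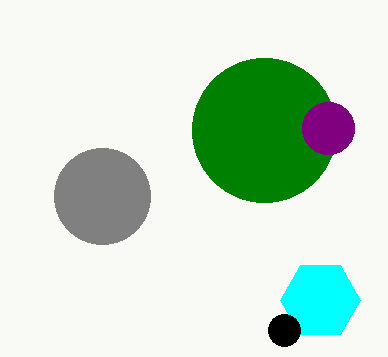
a_1 = 320; b_1 = 300; c_1 = 40; a_2 = 264; b_2 = 130; c_2 = 72; a_3 = 284; b_3 = 330; c_3 = 16; a_4 = 328; b_4 = 128; c_4 = 26; a_5 = 102; b_5 = 196; c_5 = 48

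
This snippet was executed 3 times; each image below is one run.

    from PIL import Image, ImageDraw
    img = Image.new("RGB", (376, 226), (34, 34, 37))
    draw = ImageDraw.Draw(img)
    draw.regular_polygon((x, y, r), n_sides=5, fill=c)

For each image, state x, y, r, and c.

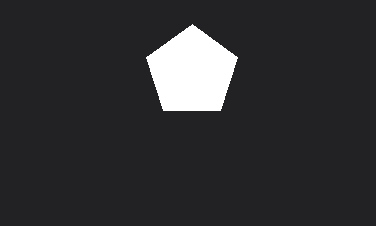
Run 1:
x = 192; y = 72; r = 48; c = 'white'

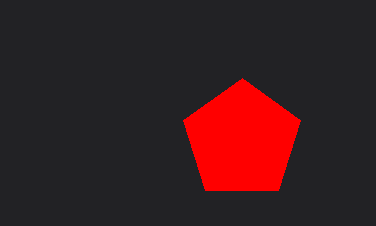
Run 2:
x = 242
y = 140
r = 62
c = 'red'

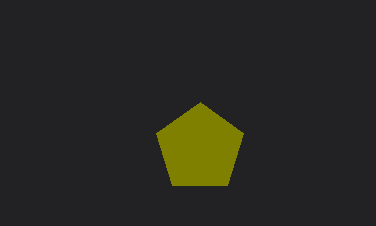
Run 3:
x = 200, y = 148, r = 46, c = 'olive'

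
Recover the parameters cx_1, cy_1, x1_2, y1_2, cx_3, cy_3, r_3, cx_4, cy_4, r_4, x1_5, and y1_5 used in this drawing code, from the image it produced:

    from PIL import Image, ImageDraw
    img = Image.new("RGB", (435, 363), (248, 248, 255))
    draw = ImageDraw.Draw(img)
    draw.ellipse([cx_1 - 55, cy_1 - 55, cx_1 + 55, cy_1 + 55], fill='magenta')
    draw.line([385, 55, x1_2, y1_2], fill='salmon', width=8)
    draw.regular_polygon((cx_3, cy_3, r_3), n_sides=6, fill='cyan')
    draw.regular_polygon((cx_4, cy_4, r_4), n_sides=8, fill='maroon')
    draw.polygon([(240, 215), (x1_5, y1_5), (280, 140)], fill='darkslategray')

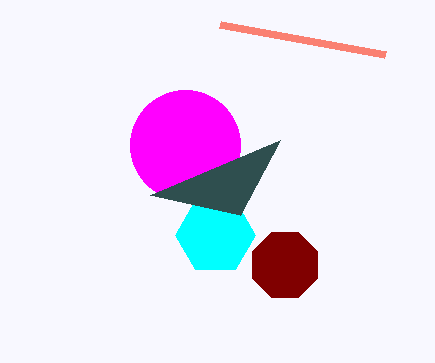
cx_1 = 185
cy_1 = 145
x1_2 = 220
y1_2 = 25
cx_3 = 215
cy_3 = 235
r_3 = 40
cx_4 = 285
cy_4 = 265
r_4 = 35
x1_5 = 150
y1_5 = 195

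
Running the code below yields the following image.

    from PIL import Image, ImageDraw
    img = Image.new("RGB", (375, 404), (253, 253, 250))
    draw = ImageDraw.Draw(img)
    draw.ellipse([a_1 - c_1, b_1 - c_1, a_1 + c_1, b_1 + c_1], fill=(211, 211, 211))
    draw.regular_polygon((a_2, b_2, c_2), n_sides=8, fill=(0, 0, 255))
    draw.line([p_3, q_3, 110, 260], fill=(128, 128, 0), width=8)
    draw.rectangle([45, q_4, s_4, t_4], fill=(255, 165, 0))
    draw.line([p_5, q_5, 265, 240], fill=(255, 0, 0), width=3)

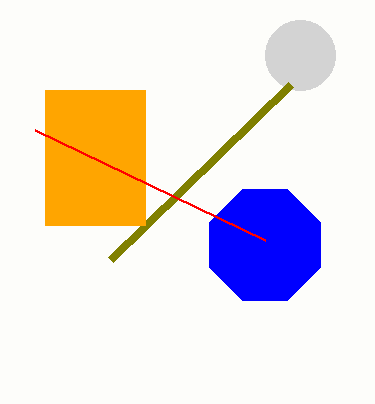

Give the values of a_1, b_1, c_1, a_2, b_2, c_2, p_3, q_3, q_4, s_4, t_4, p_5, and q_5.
a_1 = 300, b_1 = 55, c_1 = 35, a_2 = 265, b_2 = 245, c_2 = 60, p_3 = 290, q_3 = 85, q_4 = 90, s_4 = 145, t_4 = 225, p_5 = 35, q_5 = 130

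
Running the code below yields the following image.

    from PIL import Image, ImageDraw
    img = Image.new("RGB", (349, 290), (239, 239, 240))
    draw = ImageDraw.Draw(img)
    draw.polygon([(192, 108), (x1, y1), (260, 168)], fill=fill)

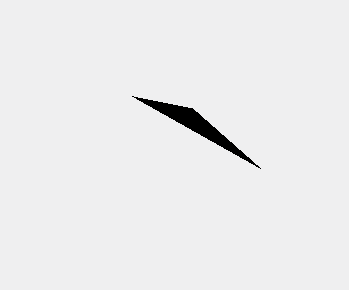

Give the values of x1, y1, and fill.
x1 = 132
y1 = 96
fill = 'black'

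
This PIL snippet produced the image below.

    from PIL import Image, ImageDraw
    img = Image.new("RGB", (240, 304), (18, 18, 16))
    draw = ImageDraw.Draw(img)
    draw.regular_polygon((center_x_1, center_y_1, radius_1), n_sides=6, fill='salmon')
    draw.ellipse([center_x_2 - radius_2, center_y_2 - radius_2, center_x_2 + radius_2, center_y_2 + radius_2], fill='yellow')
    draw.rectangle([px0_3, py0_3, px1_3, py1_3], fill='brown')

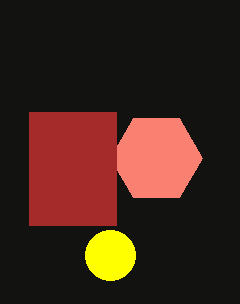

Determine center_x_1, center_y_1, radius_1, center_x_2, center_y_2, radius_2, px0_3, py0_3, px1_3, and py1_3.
center_x_1 = 156
center_y_1 = 158
radius_1 = 46
center_x_2 = 110
center_y_2 = 255
radius_2 = 25
px0_3 = 29
py0_3 = 112
px1_3 = 116
py1_3 = 225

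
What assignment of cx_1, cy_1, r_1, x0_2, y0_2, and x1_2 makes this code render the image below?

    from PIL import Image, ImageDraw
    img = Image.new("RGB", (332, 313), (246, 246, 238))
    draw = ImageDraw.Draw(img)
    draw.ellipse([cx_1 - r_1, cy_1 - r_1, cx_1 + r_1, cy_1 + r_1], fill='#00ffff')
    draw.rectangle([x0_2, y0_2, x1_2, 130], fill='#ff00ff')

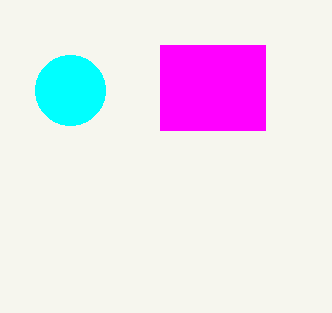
cx_1 = 70, cy_1 = 90, r_1 = 35, x0_2 = 160, y0_2 = 45, x1_2 = 265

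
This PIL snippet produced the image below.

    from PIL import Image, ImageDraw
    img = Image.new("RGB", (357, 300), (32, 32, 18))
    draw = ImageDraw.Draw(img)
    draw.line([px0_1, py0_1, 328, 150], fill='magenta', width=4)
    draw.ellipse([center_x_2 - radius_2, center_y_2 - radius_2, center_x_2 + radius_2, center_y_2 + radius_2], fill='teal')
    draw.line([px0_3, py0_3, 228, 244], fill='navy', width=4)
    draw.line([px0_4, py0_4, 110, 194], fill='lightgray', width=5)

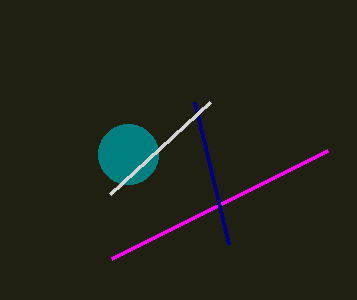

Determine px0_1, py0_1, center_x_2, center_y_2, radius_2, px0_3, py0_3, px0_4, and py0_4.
px0_1 = 112; py0_1 = 258; center_x_2 = 128; center_y_2 = 154; radius_2 = 30; px0_3 = 194; py0_3 = 102; px0_4 = 210; py0_4 = 102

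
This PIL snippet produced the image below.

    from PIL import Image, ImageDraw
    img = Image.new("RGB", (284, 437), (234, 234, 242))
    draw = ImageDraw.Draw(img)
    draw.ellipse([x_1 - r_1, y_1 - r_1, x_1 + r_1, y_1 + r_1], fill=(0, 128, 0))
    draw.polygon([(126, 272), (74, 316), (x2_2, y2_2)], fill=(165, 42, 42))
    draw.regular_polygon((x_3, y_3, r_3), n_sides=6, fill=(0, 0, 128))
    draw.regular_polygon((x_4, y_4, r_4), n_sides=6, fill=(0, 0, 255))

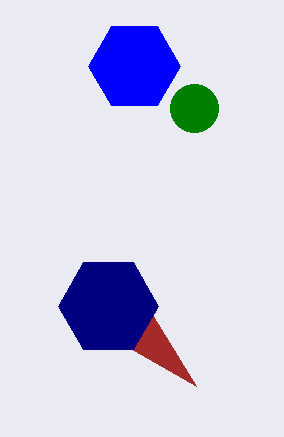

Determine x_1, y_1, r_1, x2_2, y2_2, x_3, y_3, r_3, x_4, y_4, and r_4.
x_1 = 194; y_1 = 108; r_1 = 24; x2_2 = 196; y2_2 = 386; x_3 = 108; y_3 = 306; r_3 = 50; x_4 = 134; y_4 = 66; r_4 = 46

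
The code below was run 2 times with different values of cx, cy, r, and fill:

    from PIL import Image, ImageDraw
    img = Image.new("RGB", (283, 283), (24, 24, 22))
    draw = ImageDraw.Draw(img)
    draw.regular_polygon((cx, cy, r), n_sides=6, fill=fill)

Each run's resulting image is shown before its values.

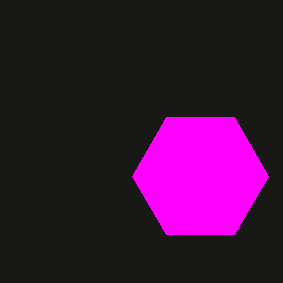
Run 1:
cx = 200; cy = 176; r = 68; fill = 'magenta'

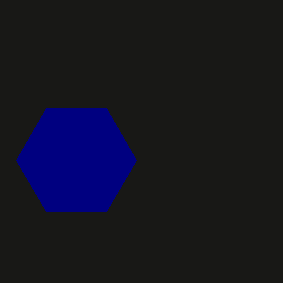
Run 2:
cx = 76, cy = 160, r = 60, fill = 'navy'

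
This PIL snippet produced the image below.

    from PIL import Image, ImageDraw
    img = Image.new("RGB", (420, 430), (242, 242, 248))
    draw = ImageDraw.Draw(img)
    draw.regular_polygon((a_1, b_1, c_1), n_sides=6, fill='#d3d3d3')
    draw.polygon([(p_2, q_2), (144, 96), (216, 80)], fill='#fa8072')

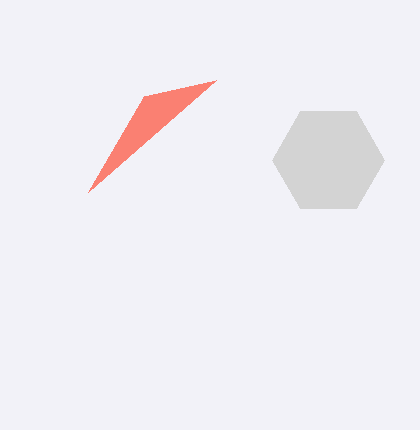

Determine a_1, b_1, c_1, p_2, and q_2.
a_1 = 328, b_1 = 160, c_1 = 56, p_2 = 88, q_2 = 192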